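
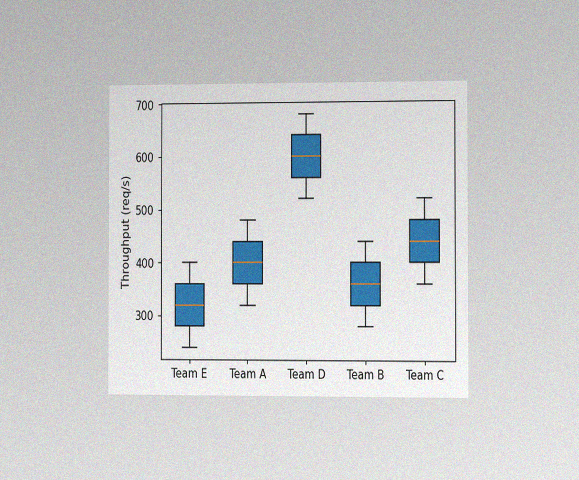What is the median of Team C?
The chart is viewed slightly from the right, with some photo noise. The median line in the Team C box sits at 440req/s.

440req/s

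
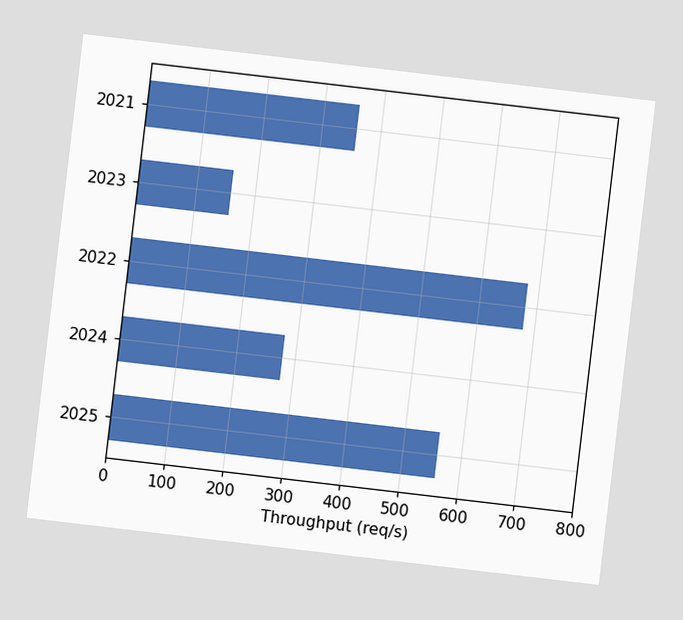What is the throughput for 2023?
160req/s

The chart is tilted about 7° clockwise. Reading along the chart's x-axis, the 2023 bar reaches 160req/s.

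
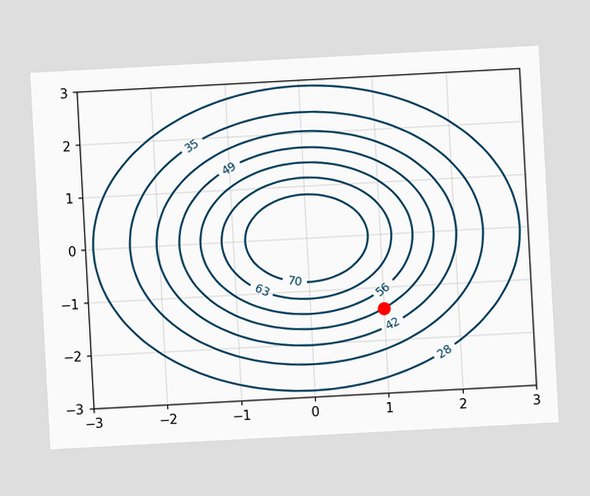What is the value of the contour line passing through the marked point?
The chart is tilted about 3° counter-clockwise. The marked point sits on the contour labelled 49.

49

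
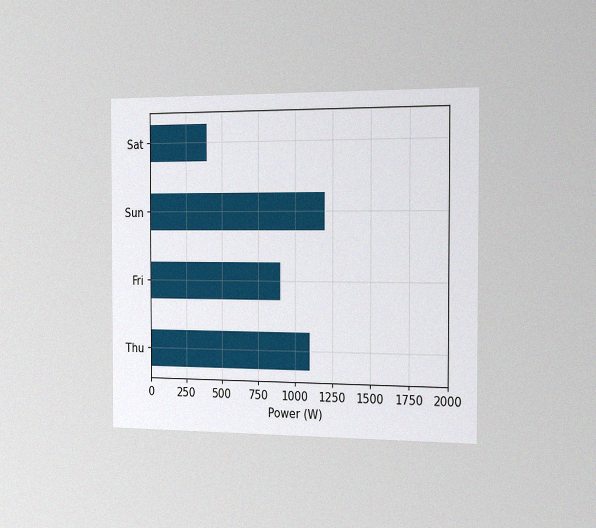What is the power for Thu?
The chart is viewed slightly from the right, with some photo noise. Reading along the chart's x-axis, the Thu bar reaches 1100W.

1100W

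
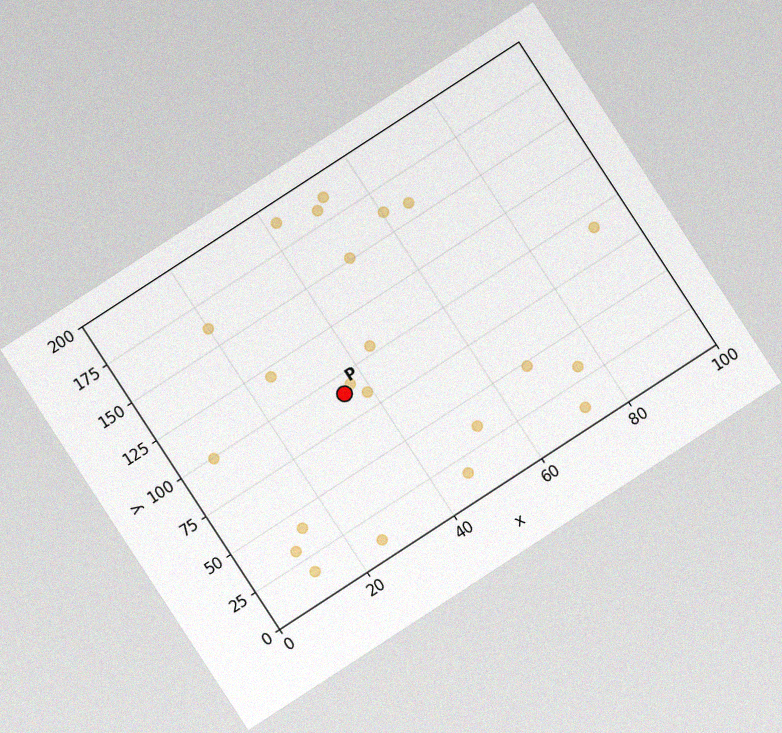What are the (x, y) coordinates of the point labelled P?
(35, 90)

The chart is tilted about 33° counter-clockwise, with some photo noise. Following the gridlines from P to each axis, P sits at (35, 90).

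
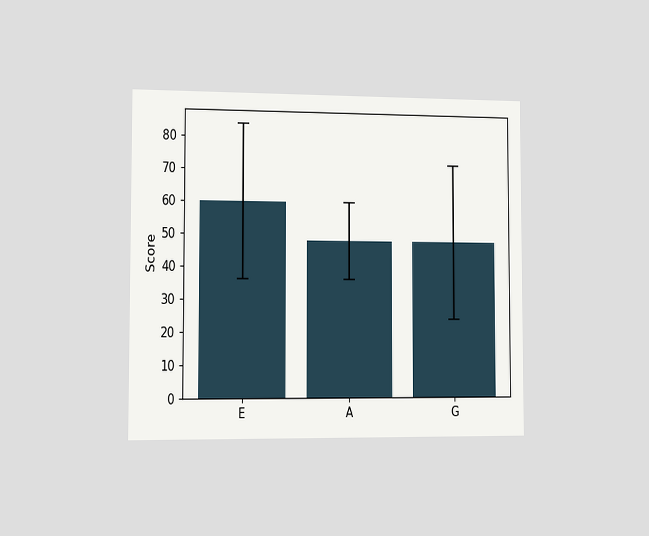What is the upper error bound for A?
The chart is viewed slightly from the left. The A bar's upper whisker reaches 60.

60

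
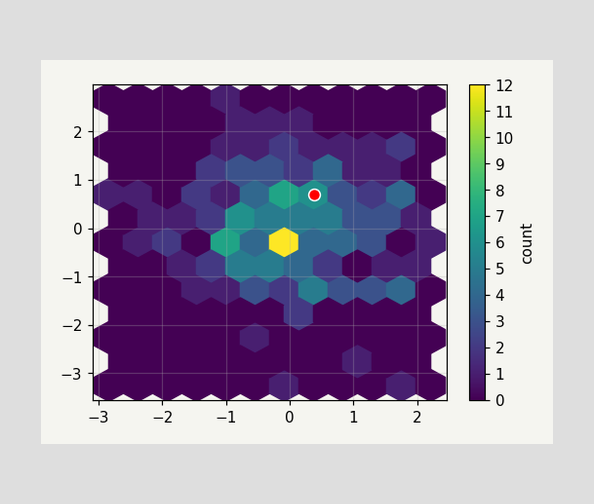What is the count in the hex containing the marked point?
The marked hex reads 6 on the colorbar.

6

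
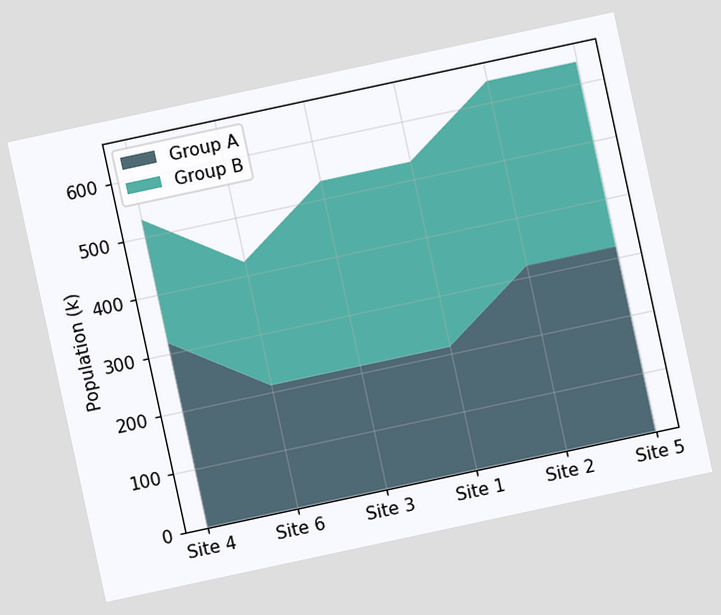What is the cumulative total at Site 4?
530k

The chart is tilted about 12° counter-clockwise. The stacked total at Site 4 reaches 530k.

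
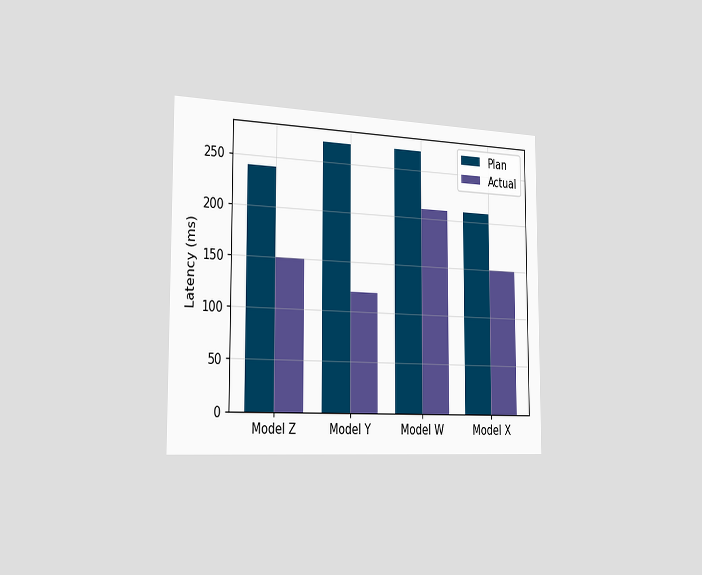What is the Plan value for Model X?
The chart is viewed slightly from the left. The Plan bar at Model X reaches 210ms on the y-axis.

210ms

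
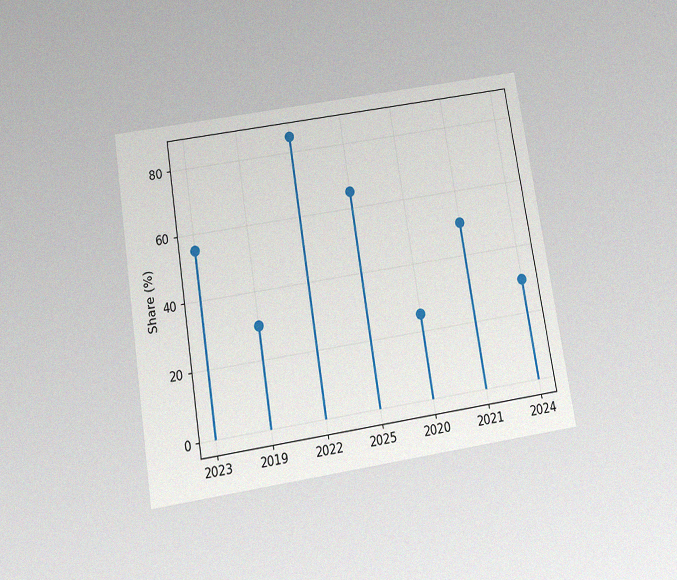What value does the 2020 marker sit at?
25%

The chart is tilted about 9° counter-clockwise and viewed slightly from below, with some photo noise. The 2020 marker sits at 25%.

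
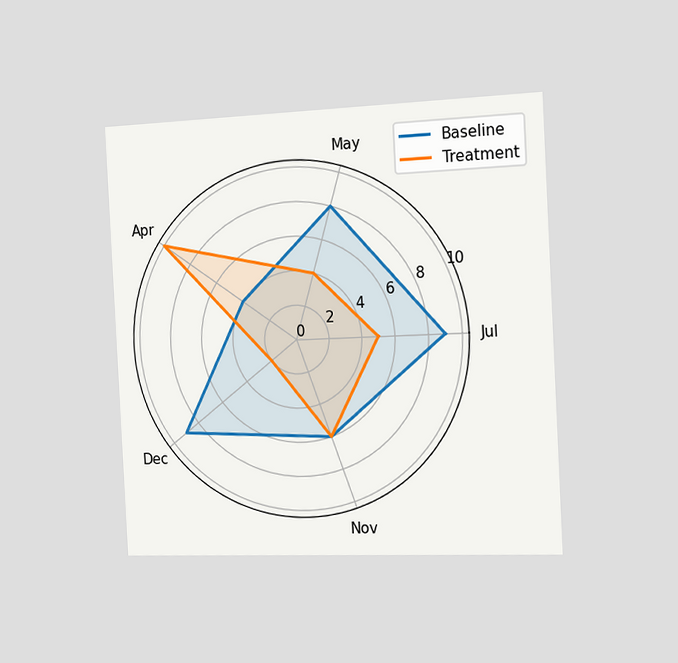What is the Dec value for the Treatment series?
The chart is tilted about 3° counter-clockwise and viewed slightly from the right. On the Dec axis, Treatment reaches 2.

2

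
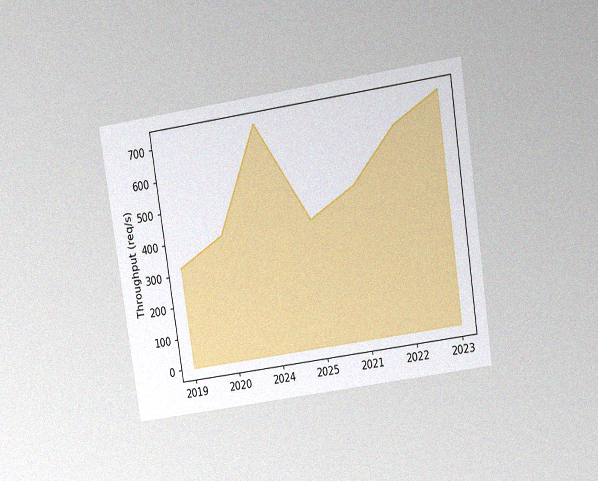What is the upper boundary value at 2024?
720req/s

The chart is tilted about 9° counter-clockwise and viewed at a slight angle, with some photo noise. At 2024 the upper boundary is at 720req/s.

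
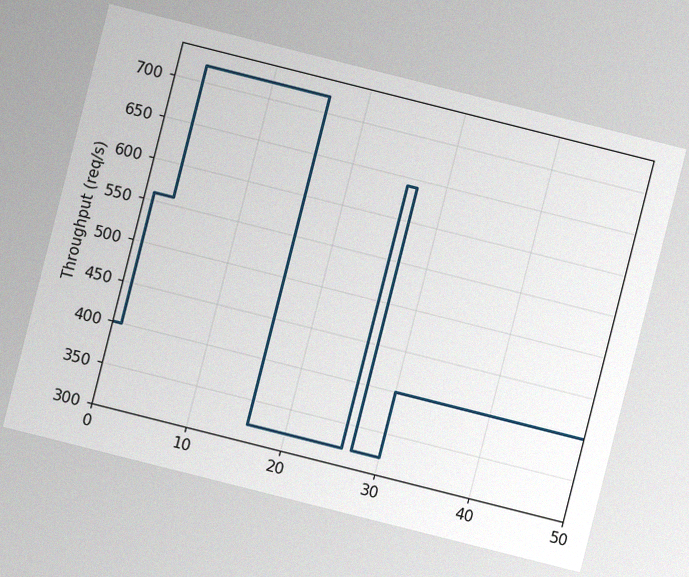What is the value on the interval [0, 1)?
400req/s

The chart is tilted about 14° clockwise, with some photo noise. On [0, 1) the step sits at 400req/s.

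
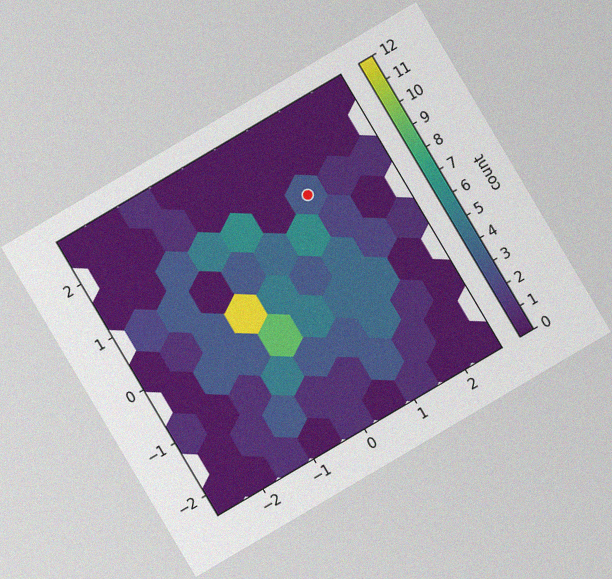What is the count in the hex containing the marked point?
The chart is tilted about 31° counter-clockwise, with some photo noise. The marked hex reads 3 on the colorbar.

3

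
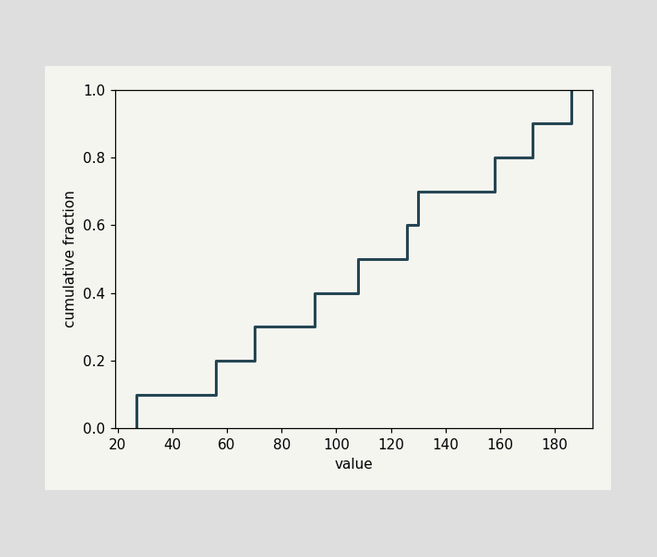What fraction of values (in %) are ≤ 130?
At x=130 the ECDF step is at 70%.

70%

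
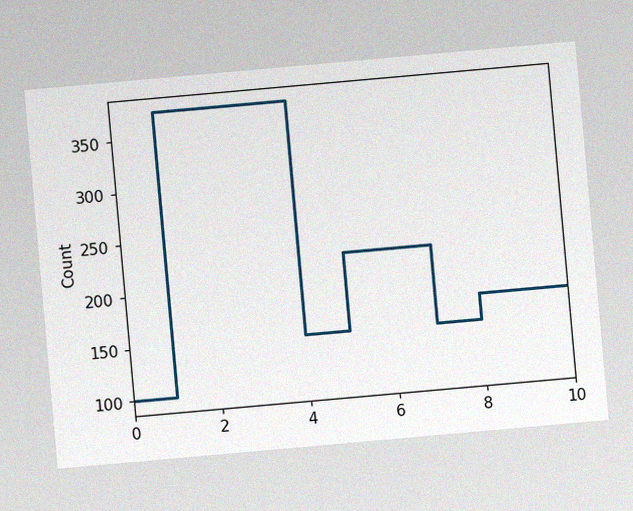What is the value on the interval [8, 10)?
175

The chart is tilted about 5° counter-clockwise, with some photo noise. On [8, 10) the step sits at 175.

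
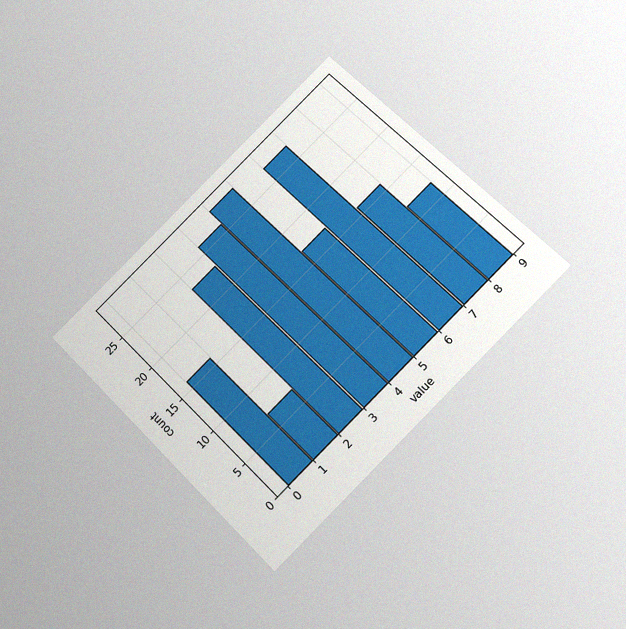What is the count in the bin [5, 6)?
The chart is tilted about 45° counter-clockwise and viewed at a slight angle, with some photo noise. The [5, 6) bin has height 17.

17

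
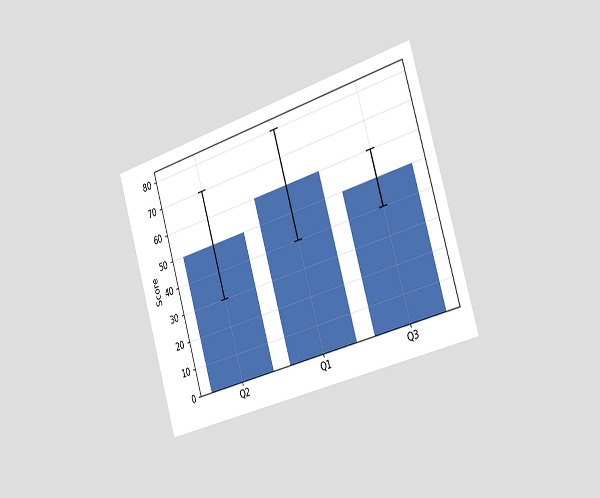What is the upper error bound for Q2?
70

The chart is tilted about 17° counter-clockwise and viewed slightly from the right. The Q2 bar's upper whisker reaches 70.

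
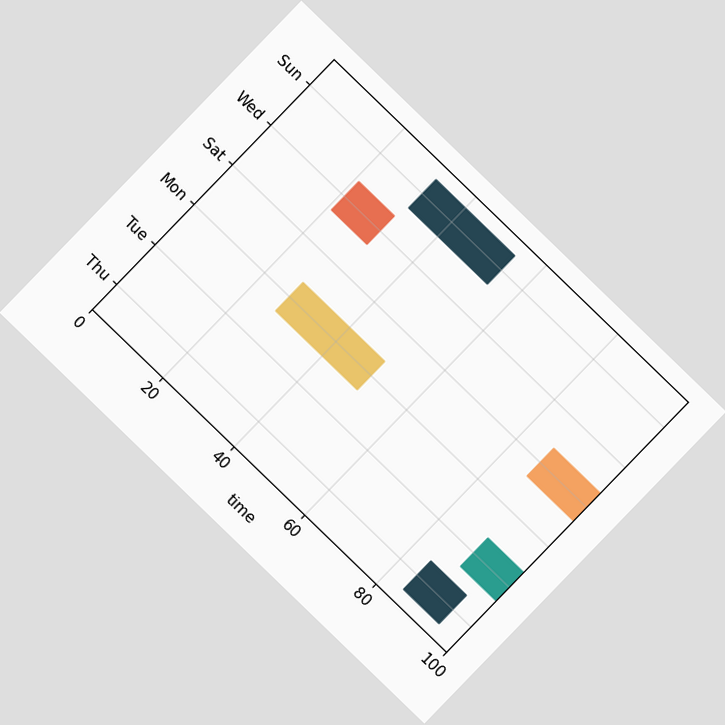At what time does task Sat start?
87

The chart is tilted about 44° clockwise. The Sat bar begins at t=87.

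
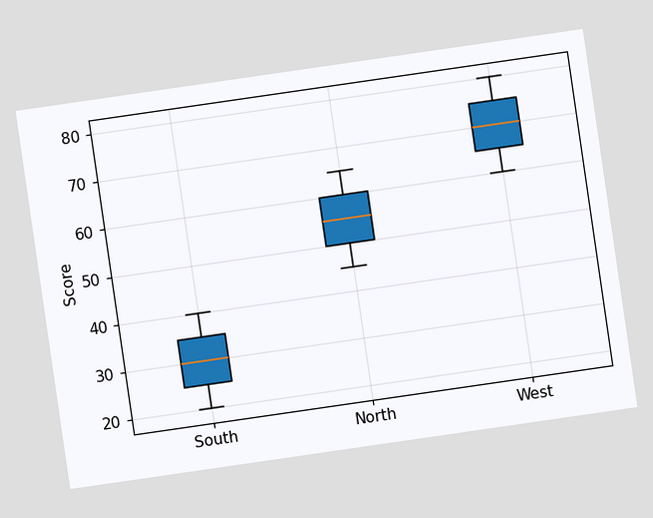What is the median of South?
The chart is tilted about 8° counter-clockwise. The median line in the South box sits at 30.

30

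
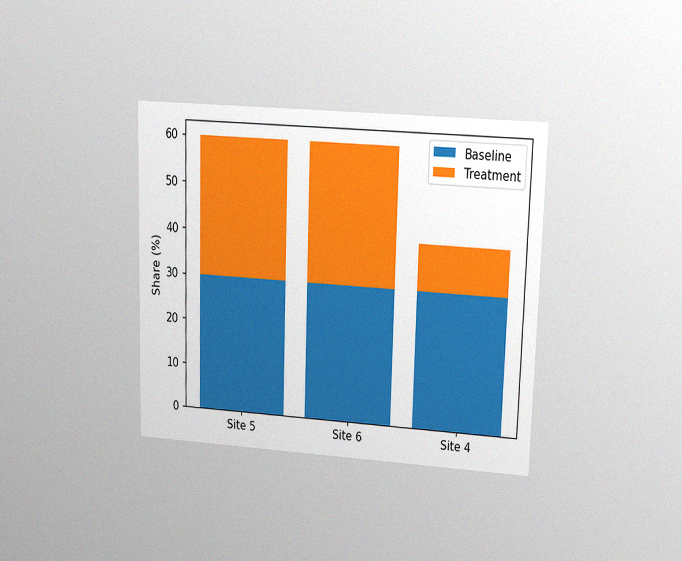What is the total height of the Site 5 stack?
The chart is viewed at a slight angle, with some photo noise. The Site 5 stack's top reaches 60% on the y-axis.

60%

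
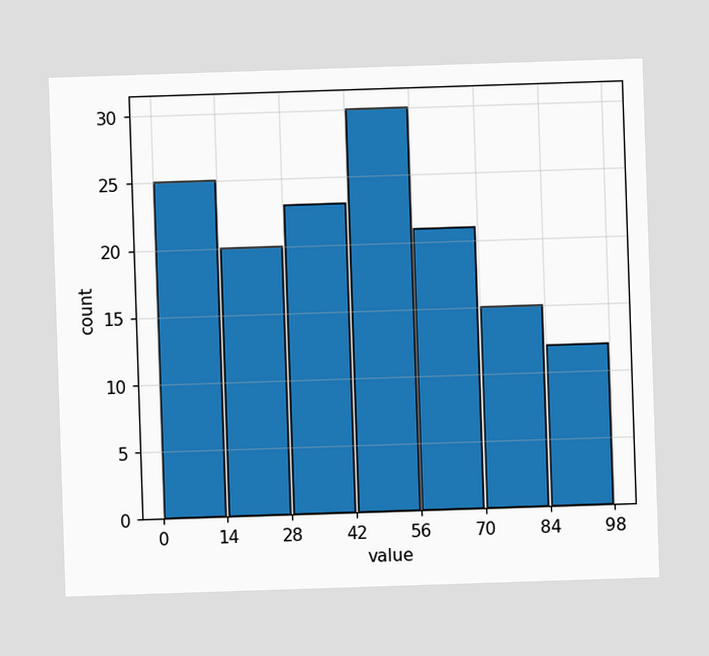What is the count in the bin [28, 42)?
23

The [28, 42) bin has height 23.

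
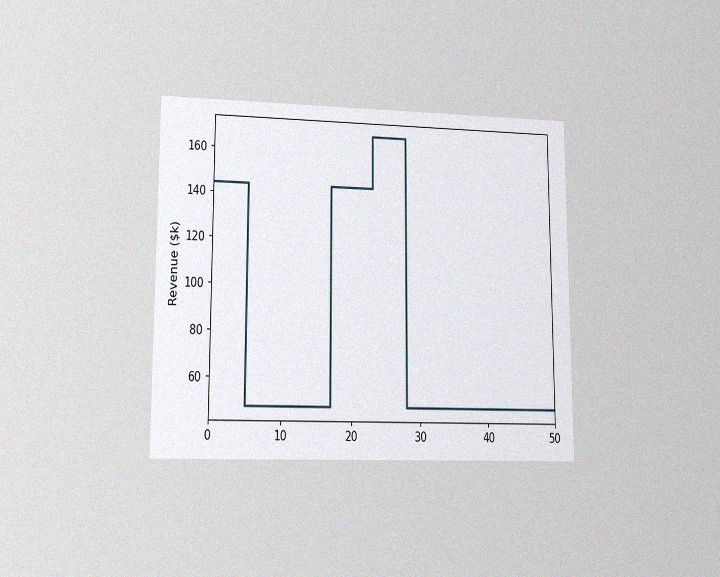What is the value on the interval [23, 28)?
The chart is viewed at a slight angle, with some photo noise. On [23, 28) the step sits at $168k.

$168k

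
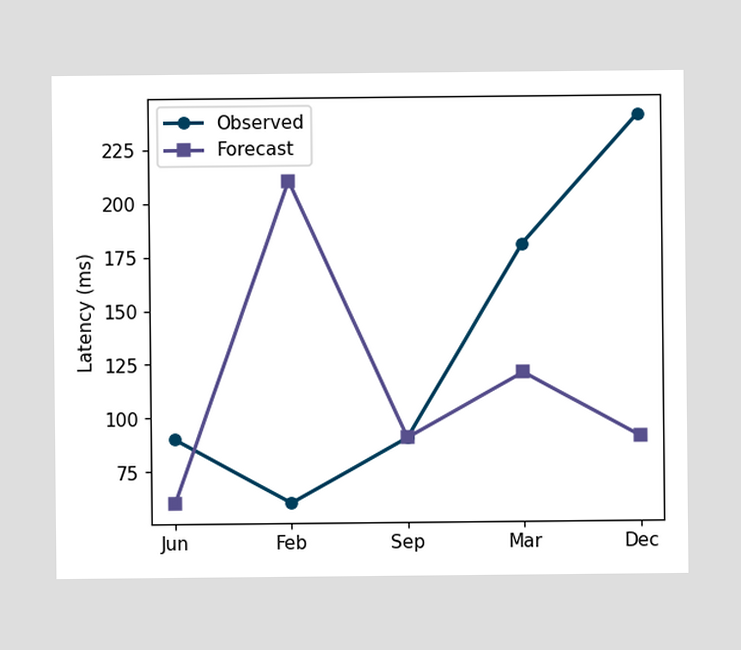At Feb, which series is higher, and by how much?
Forecast, by 150ms

At Feb, Forecast sits above the other line by 150ms.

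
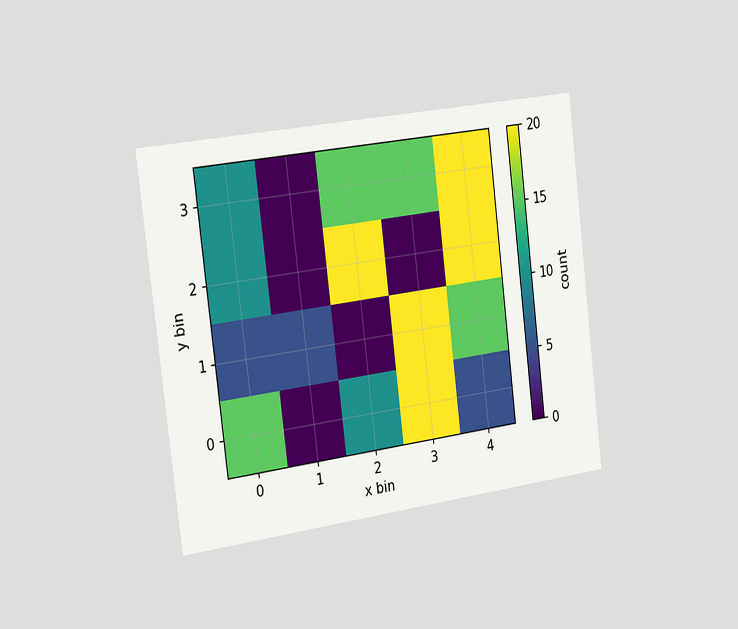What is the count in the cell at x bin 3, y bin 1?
The chart is tilted about 7° counter-clockwise and viewed slightly from the left. Matching the cell (3, 1) against the colorbar gives 20.

20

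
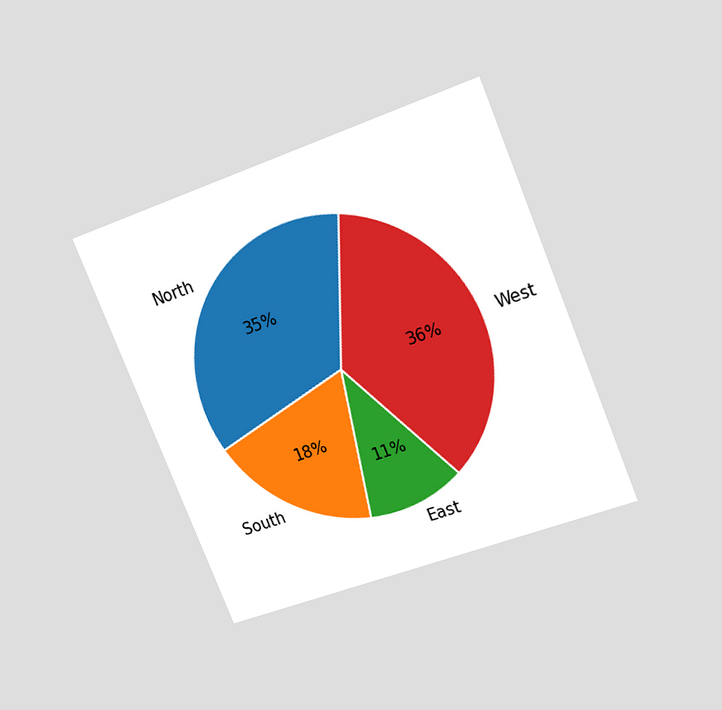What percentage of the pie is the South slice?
18%

The chart is tilted about 22° counter-clockwise and viewed at a slight angle. The South slice takes up 18% of the pie.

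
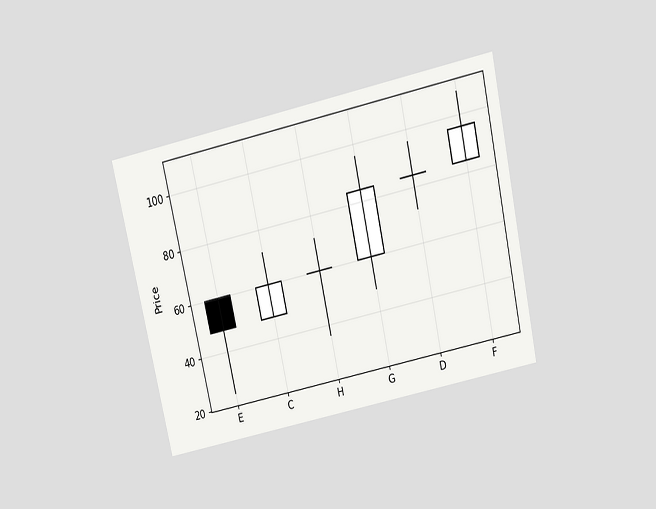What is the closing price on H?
The chart is tilted about 12° counter-clockwise and viewed slightly from above. The H candle closes at 60.

60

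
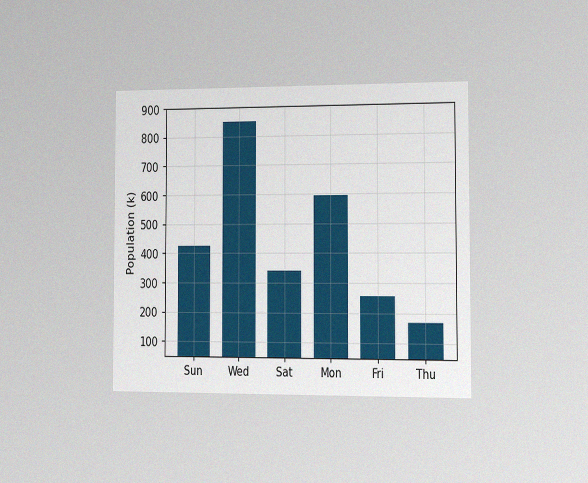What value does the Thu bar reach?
The chart is viewed slightly from the right, with some photo noise. Reading along the chart's y-axis, the Thu bar reaches 170k.

170k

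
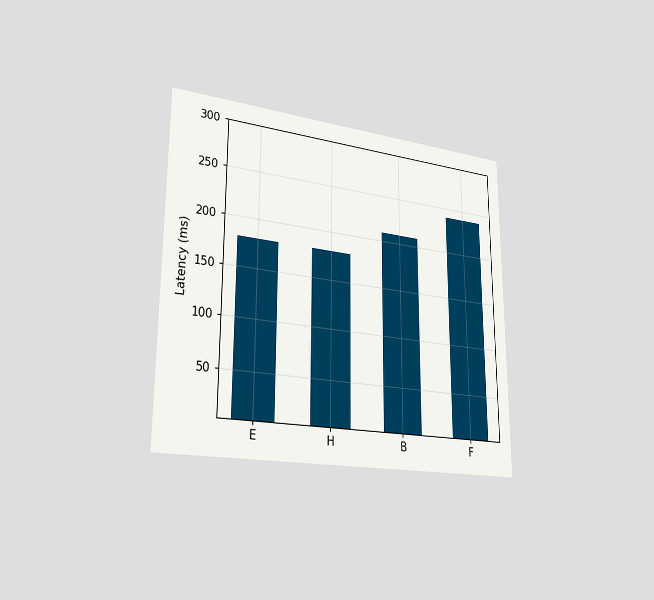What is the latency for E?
180ms

The chart is viewed slightly from the left. Reading along the chart's y-axis, the E bar reaches 180ms.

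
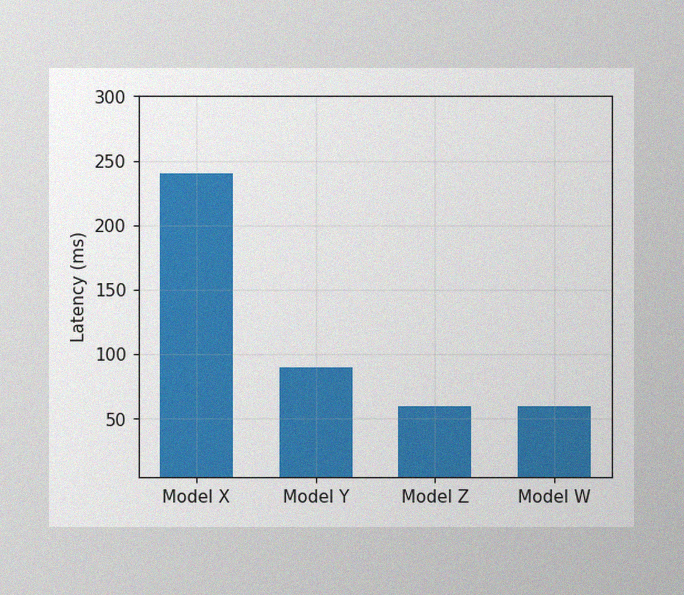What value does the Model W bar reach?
The image has some photo noise and uneven lighting. Reading along the chart's y-axis, the Model W bar reaches 60ms.

60ms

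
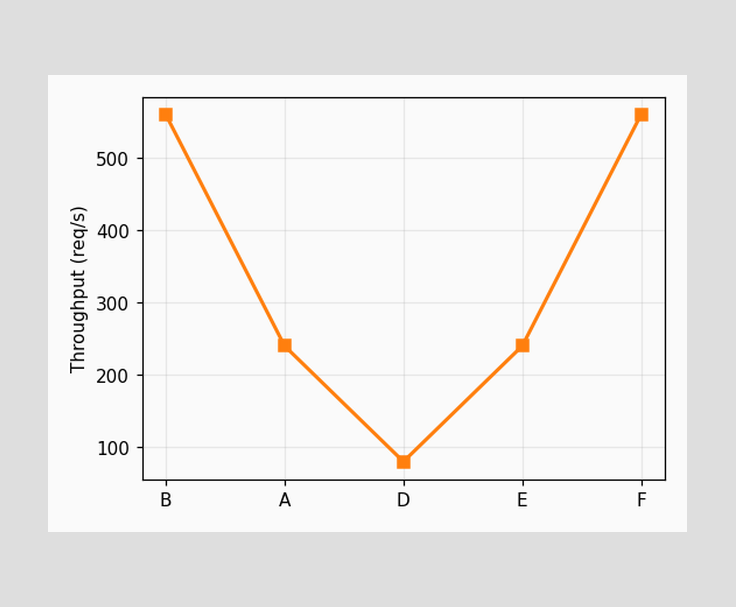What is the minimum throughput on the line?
80req/s

The lowest point is at D, and reading across to the y-axis gives 80req/s.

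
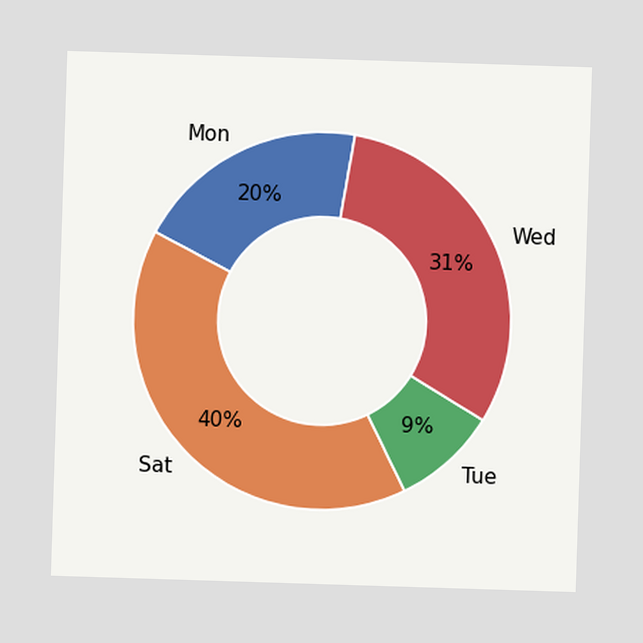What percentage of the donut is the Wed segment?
31%

The Wed segment takes up 31% of the ring.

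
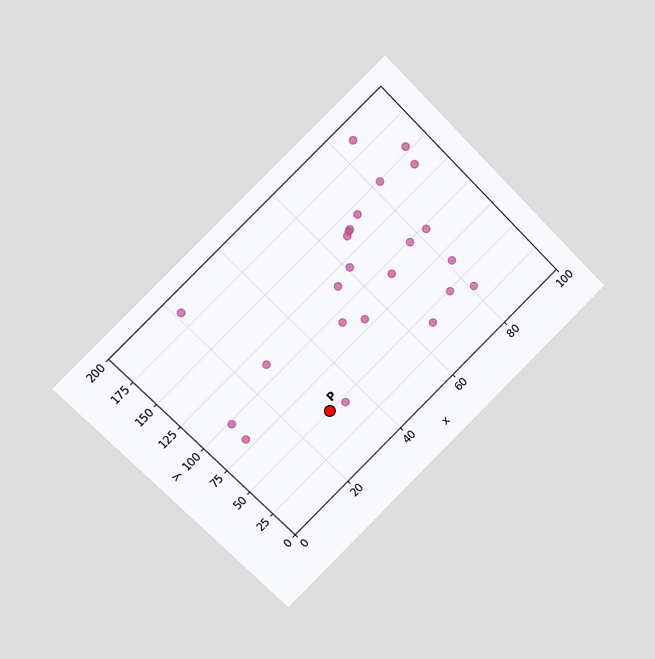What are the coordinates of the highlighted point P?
(30, 50)

The chart is tilted about 45° counter-clockwise and viewed at a slight angle. Following the gridlines from P to each axis, P sits at (30, 50).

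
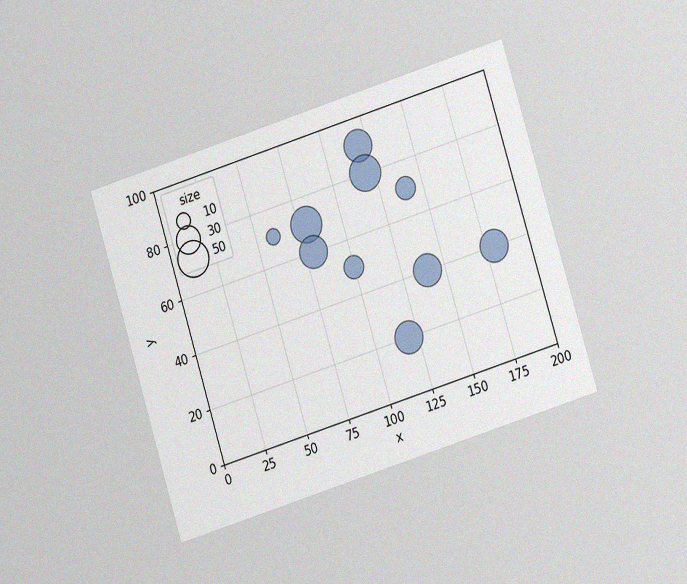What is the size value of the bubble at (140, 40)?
40

The chart is tilted about 17° counter-clockwise and viewed at a slight angle, with some photo noise. Matching the bubble at (140, 40) against the size legend gives 40.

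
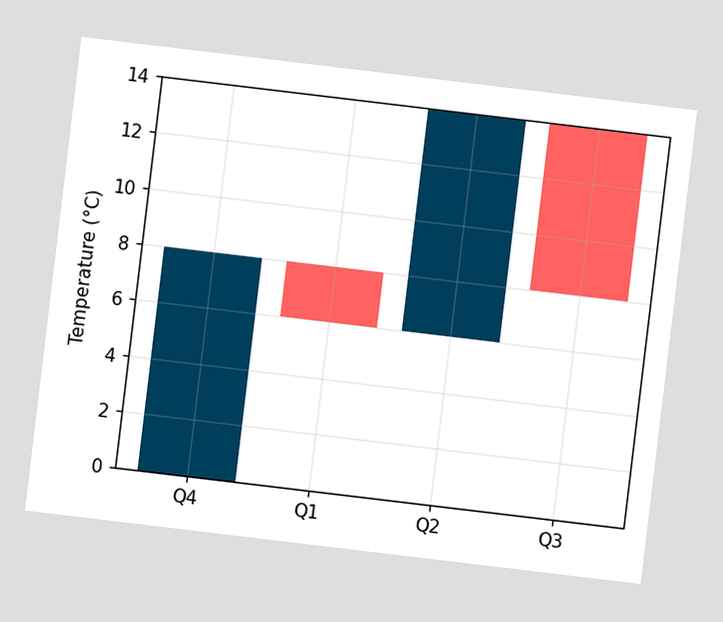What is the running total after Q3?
8°C

The chart is tilted about 7° clockwise. After Q3 the running total reaches 8°C.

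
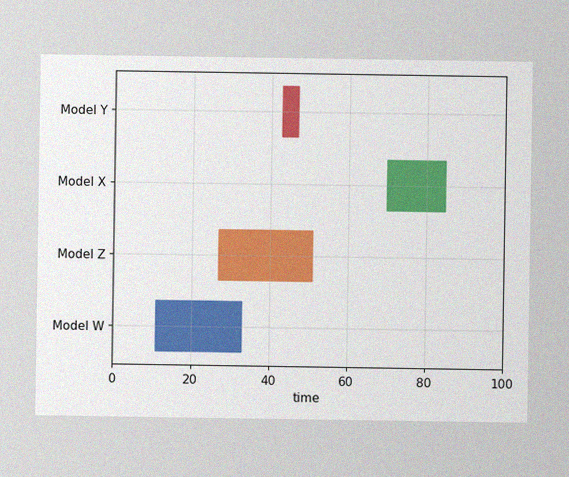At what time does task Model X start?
70

The image has some photo noise and uneven lighting. The Model X bar begins at t=70.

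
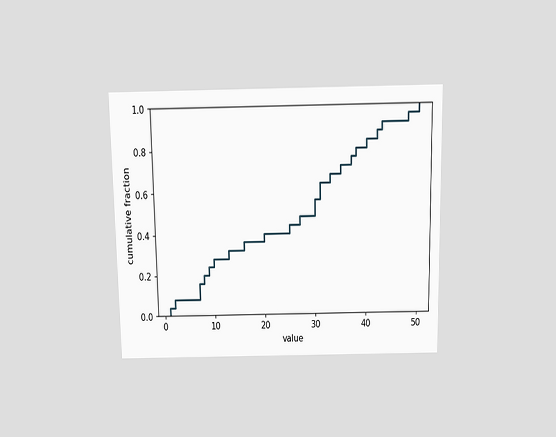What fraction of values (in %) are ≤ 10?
28%

The chart is viewed slightly from above. At x=10 the ECDF step is at 28%.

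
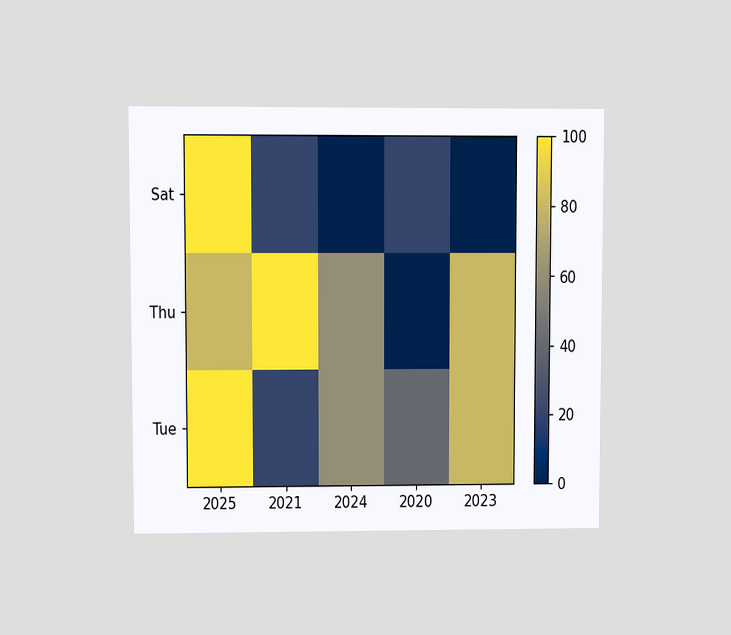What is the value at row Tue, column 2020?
40

The chart is viewed at a slight angle. Matching cell (Tue, 2020) against the colorbar gives 40.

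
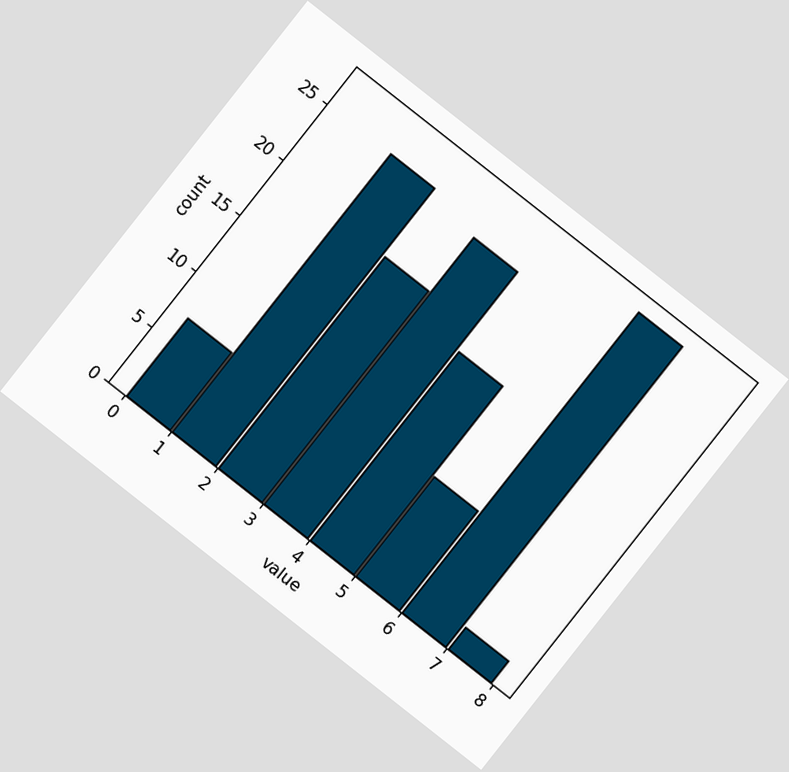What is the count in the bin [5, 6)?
The chart is tilted about 38° clockwise. The [5, 6) bin has height 9.

9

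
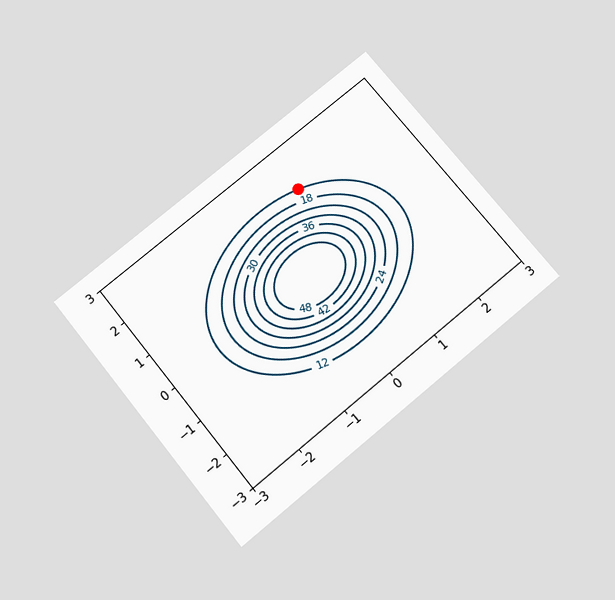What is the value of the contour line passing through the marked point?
12

The chart is tilted about 39° counter-clockwise and viewed slightly from below. The marked point sits on the contour labelled 12.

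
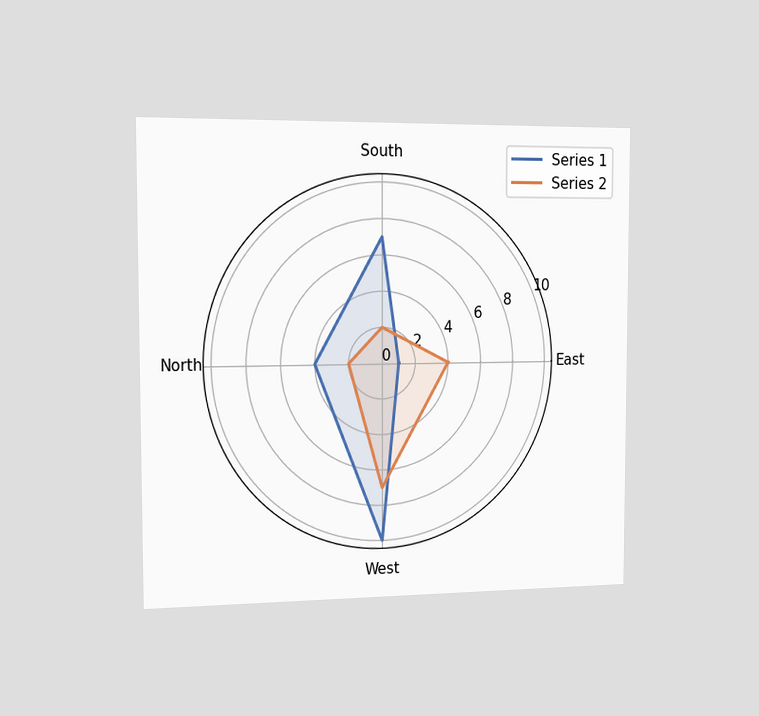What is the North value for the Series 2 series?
The chart is viewed slightly from the left. On the North axis, Series 2 reaches 2.

2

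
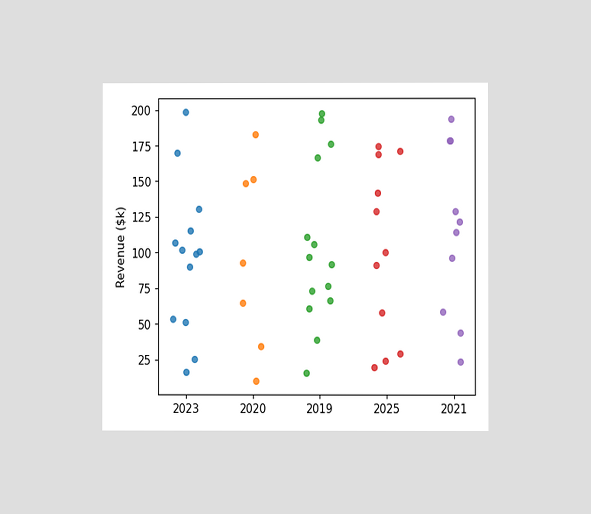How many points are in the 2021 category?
The chart is viewed at a slight angle. Counting the markers in the 2021 column gives 10.

10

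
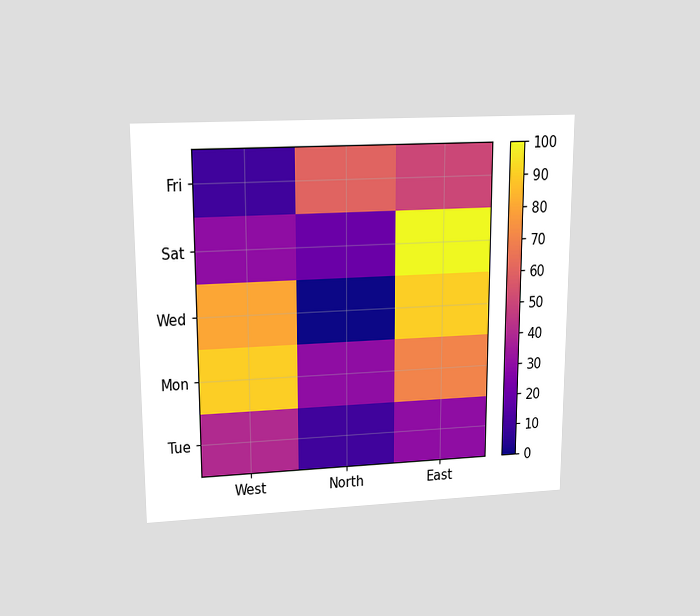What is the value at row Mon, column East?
The chart is viewed slightly from above. Matching cell (Mon, East) against the colorbar gives 70.

70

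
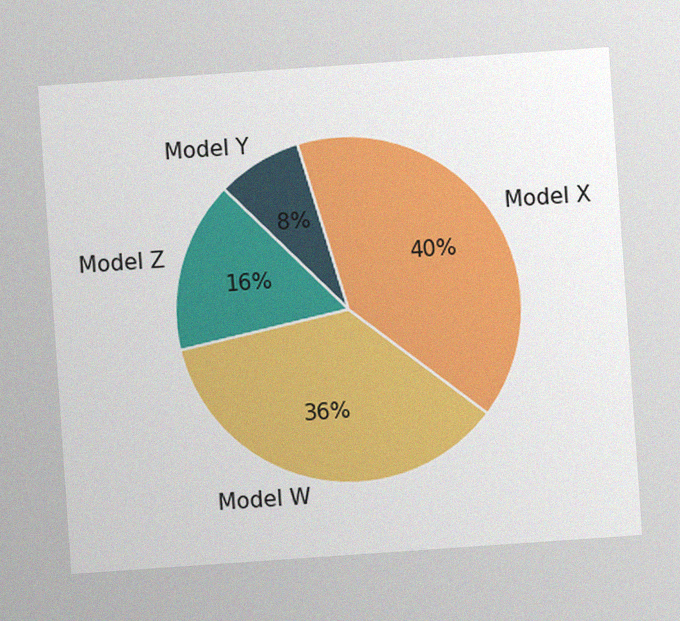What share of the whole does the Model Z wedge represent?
16%

The chart is tilted about 4° counter-clockwise, with some photo noise. The Model Z slice takes up 16% of the pie.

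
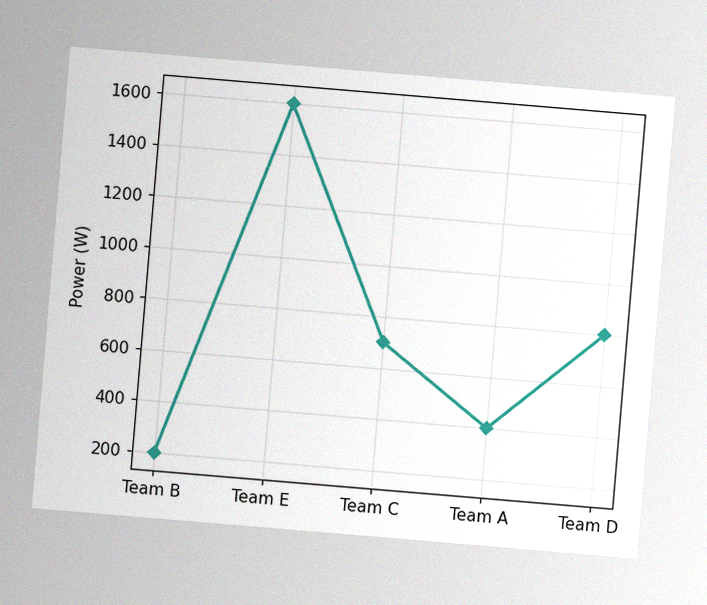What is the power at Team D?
The chart is tilted about 5° clockwise, with some photo noise. At Team D, the line is at 800W.

800W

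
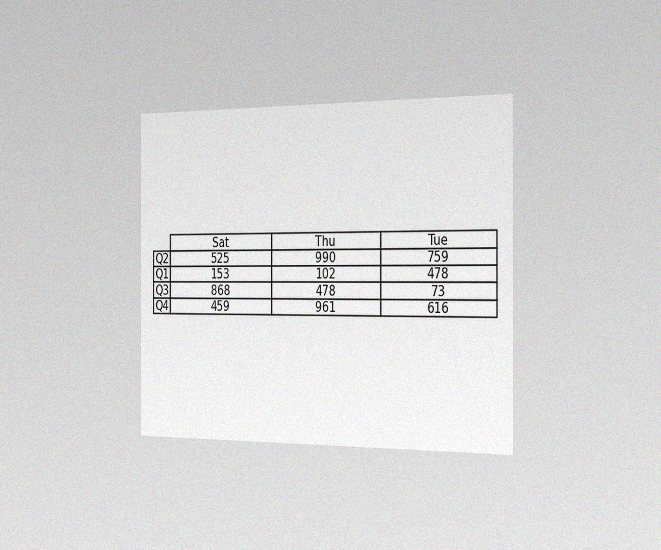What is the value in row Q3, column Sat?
868

The chart is viewed slightly from the right, with some photo noise. The (Q3, Sat) cell reads 868.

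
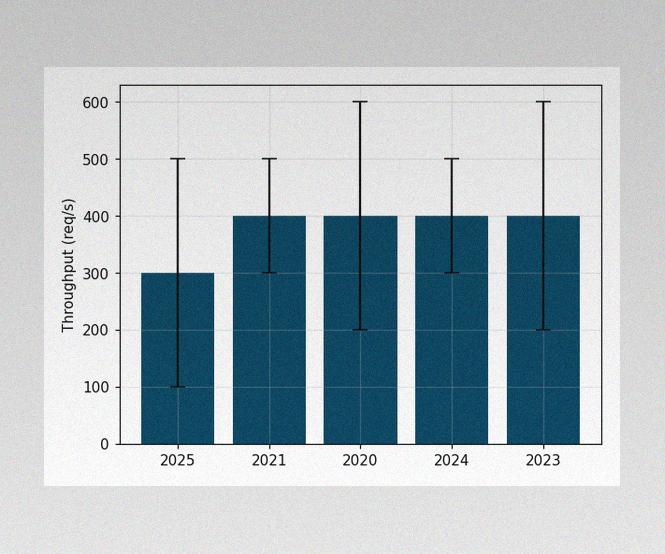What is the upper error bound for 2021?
500req/s

The image has some photo noise and uneven lighting. The 2021 bar's upper whisker reaches 500req/s.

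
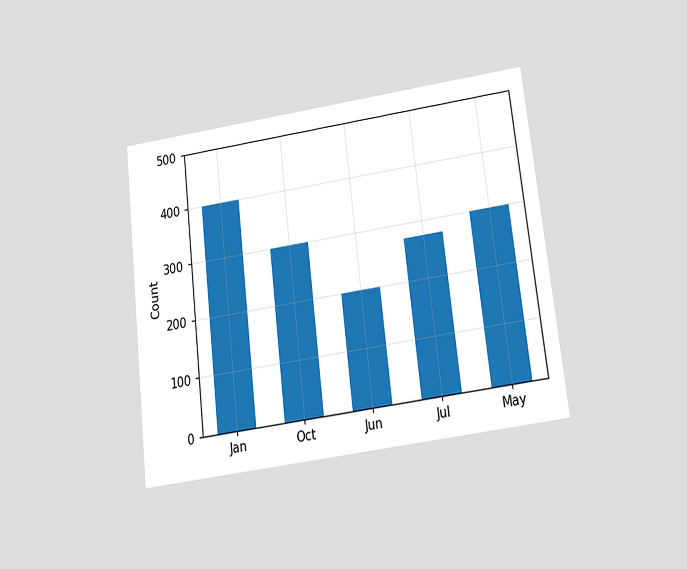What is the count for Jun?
The chart is tilted about 7° counter-clockwise and viewed slightly from below. Reading along the chart's y-axis, the Jun bar reaches 200.

200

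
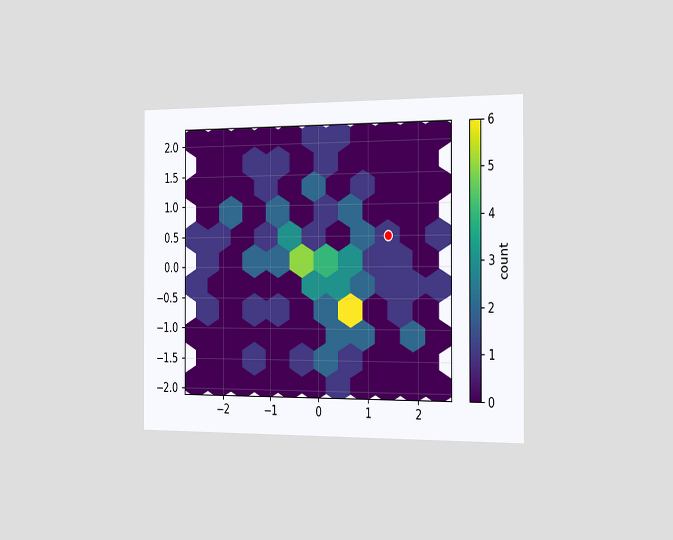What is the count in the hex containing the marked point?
The chart is viewed slightly from the right. The marked hex reads 1 on the colorbar.

1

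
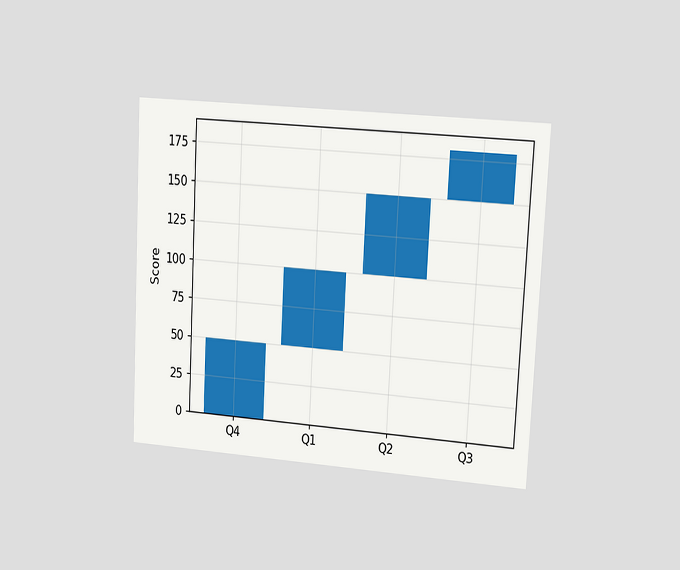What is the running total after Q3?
The chart is tilted about 3° clockwise and viewed slightly from the right. After Q3 the running total reaches 180.

180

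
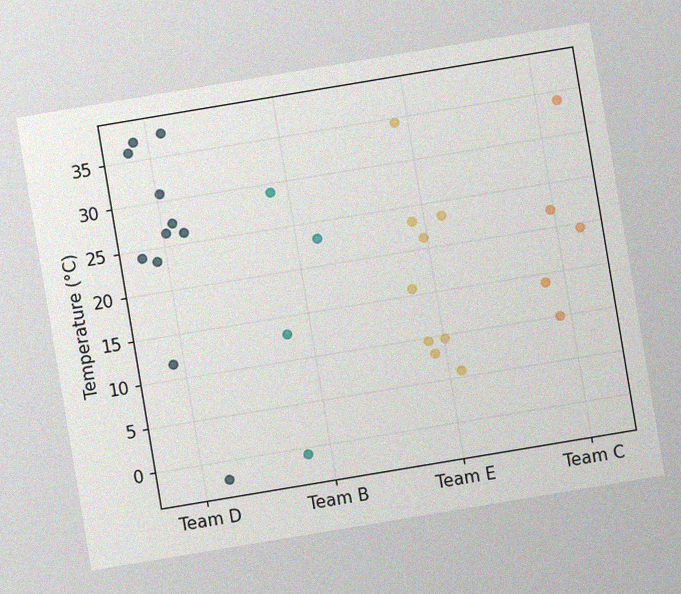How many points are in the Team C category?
The chart is tilted about 9° counter-clockwise, with some photo noise. Counting the markers in the Team C column gives 5.

5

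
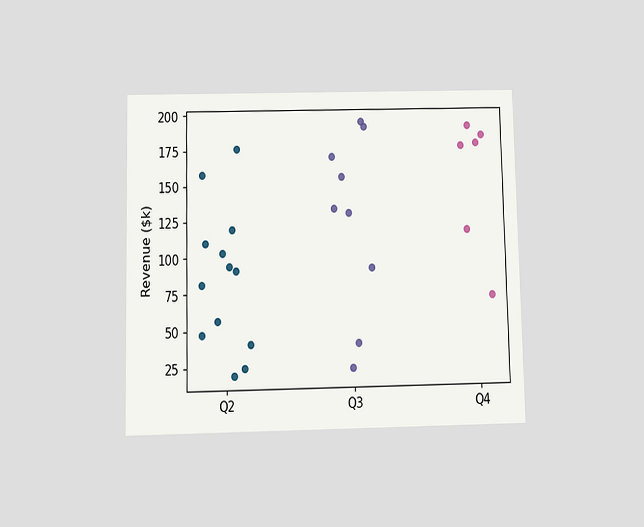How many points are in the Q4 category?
The chart is viewed at a slight angle. Counting the markers in the Q4 column gives 6.

6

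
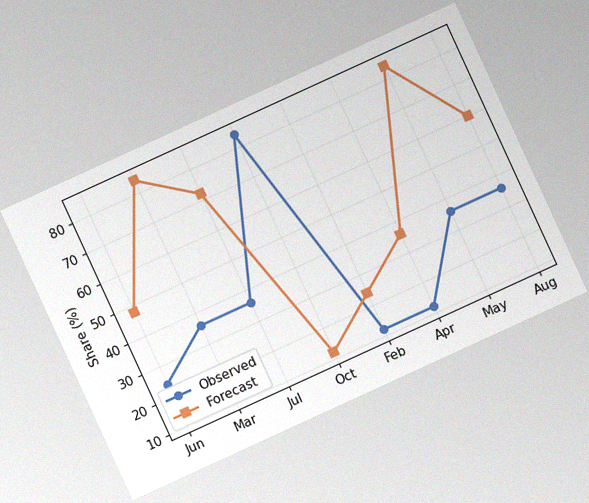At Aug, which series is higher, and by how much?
Forecast, by 24%

The chart is tilted about 25° counter-clockwise, with some photo noise. At Aug, Forecast sits above the other line by 24%.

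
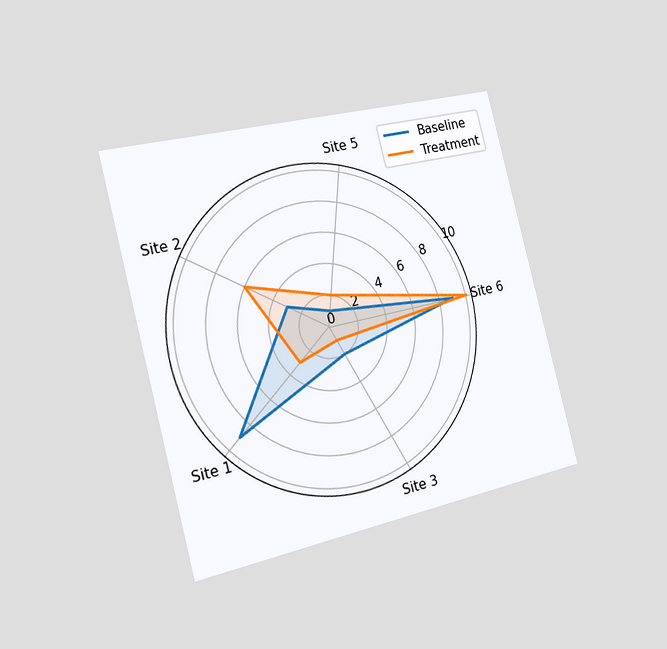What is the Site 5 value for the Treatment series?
The chart is tilted about 14° counter-clockwise and viewed slightly from the left. On the Site 5 axis, Treatment reaches 2.

2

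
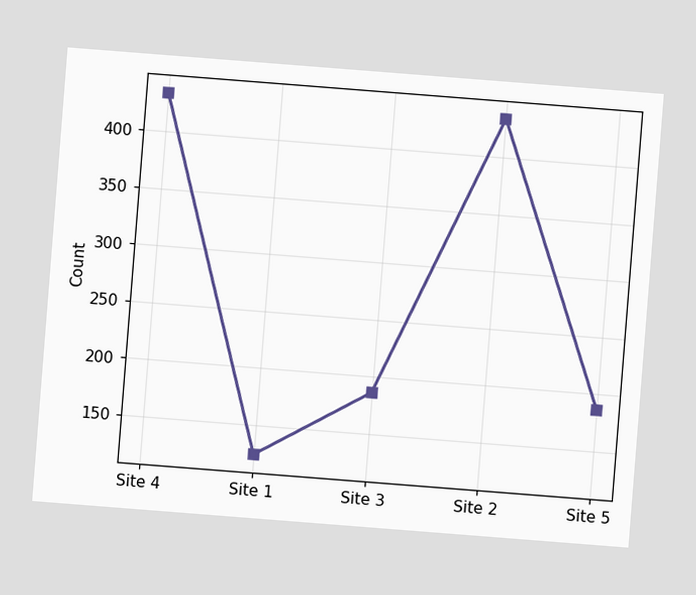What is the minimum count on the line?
124

The chart is tilted about 4° clockwise. The lowest point is at Site 1, and reading across to the y-axis gives 124.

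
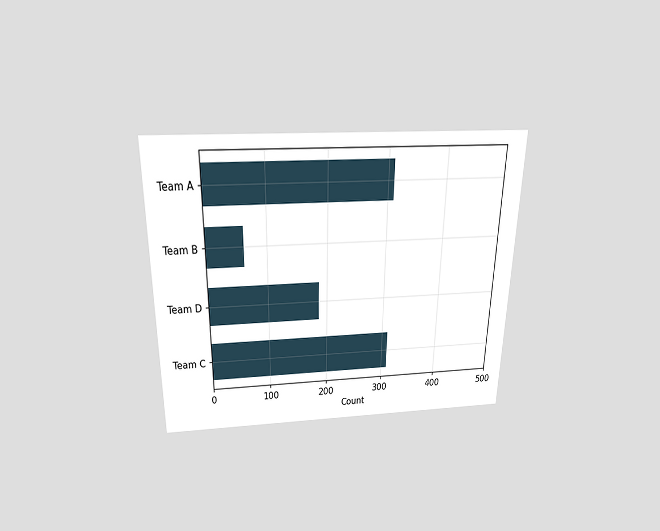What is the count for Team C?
The chart is viewed slightly from above. Reading along the chart's x-axis, the Team C bar reaches 310.

310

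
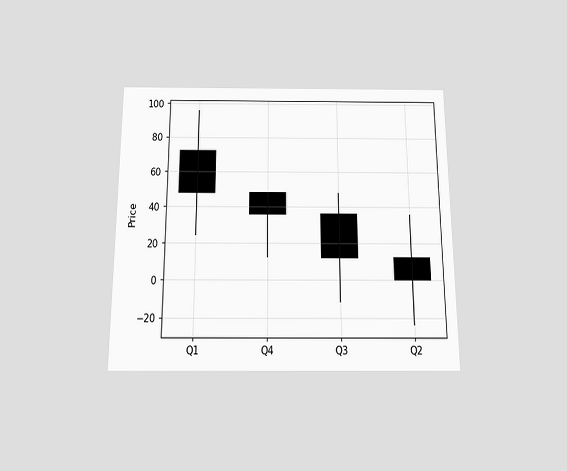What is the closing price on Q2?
The chart is viewed slightly from below. The Q2 candle closes at 0.

0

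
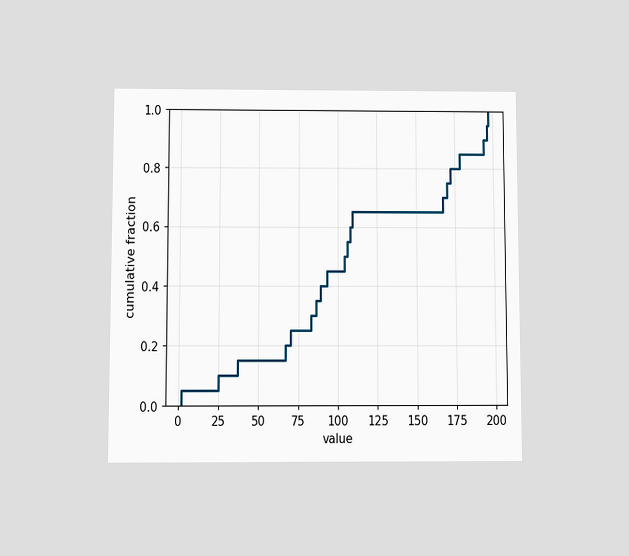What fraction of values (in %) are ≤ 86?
The chart is viewed at a slight angle. At x=86 the ECDF step is at 35%.

35%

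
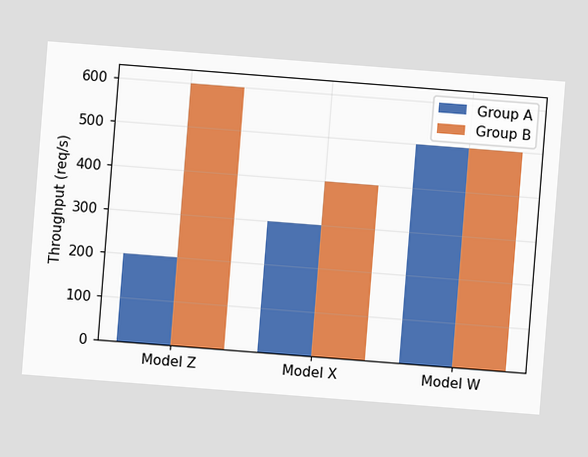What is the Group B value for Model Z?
600req/s

The chart is tilted about 4° clockwise. The Group B bar at Model Z reaches 600req/s on the y-axis.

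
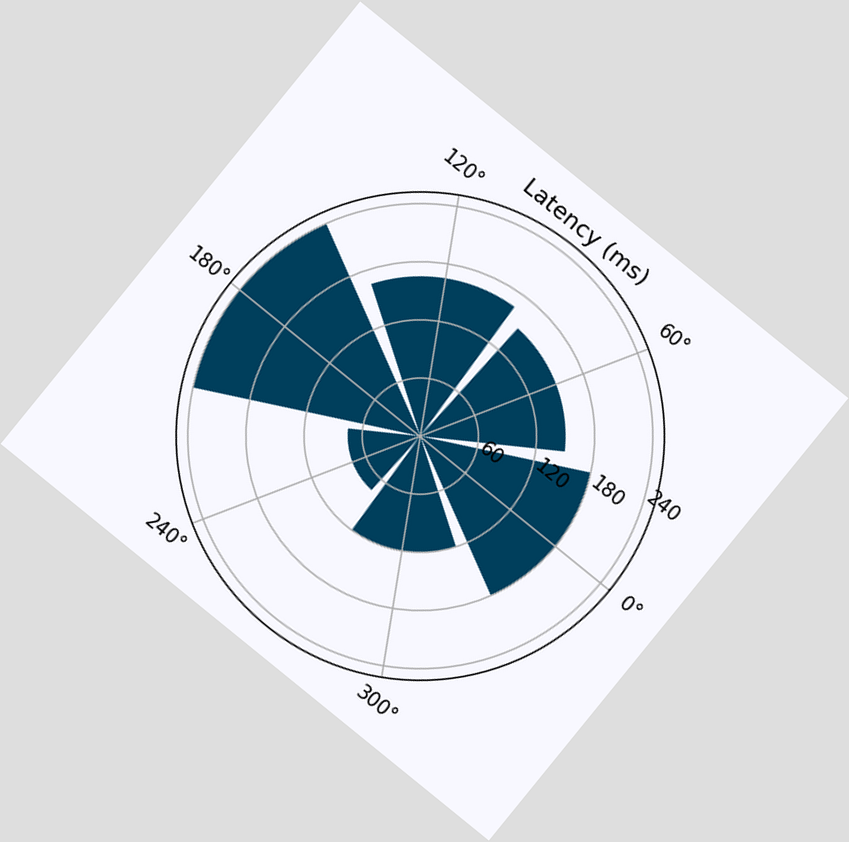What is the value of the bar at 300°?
The chart is tilted about 39° clockwise. The bar at 300° reaches 120ms on the radial axis.

120ms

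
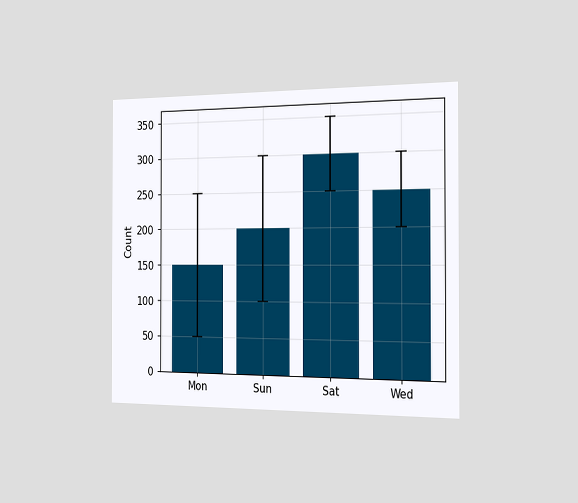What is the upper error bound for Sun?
300

The chart is viewed slightly from the right. The Sun bar's upper whisker reaches 300.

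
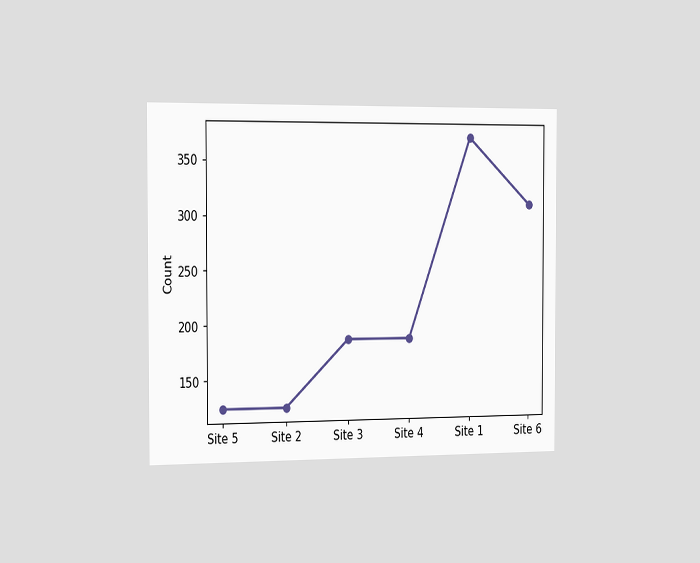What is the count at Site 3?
The chart is viewed slightly from the left. At Site 3, the line is at 186.

186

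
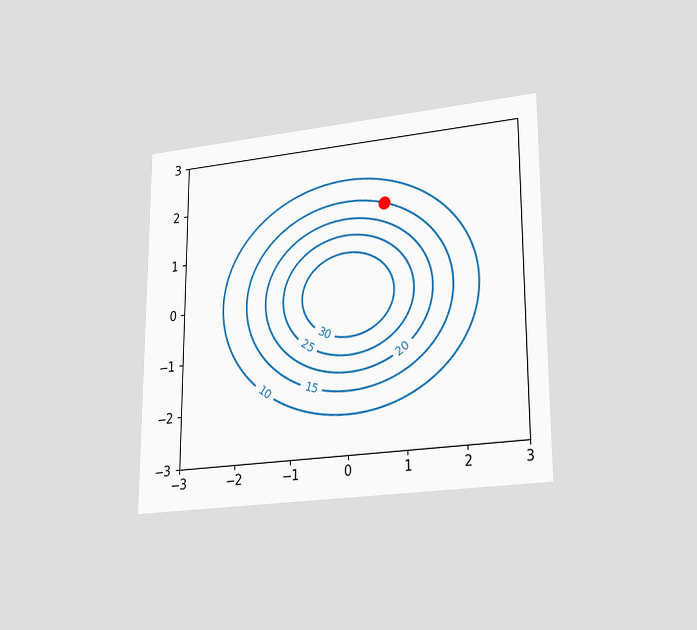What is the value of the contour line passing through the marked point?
The chart is viewed at a slight angle. The marked point sits on the contour labelled 15.

15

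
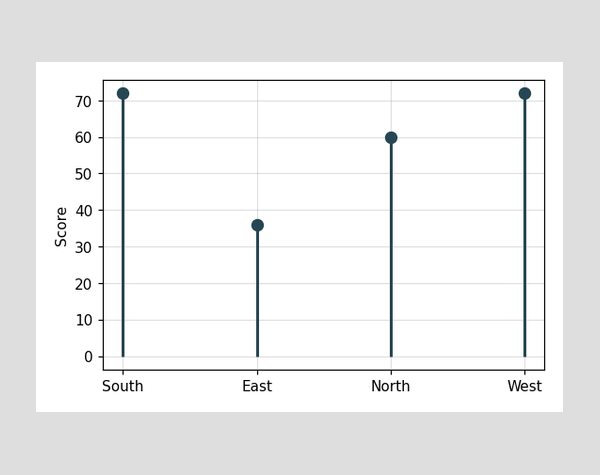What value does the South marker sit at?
The South marker sits at 72.

72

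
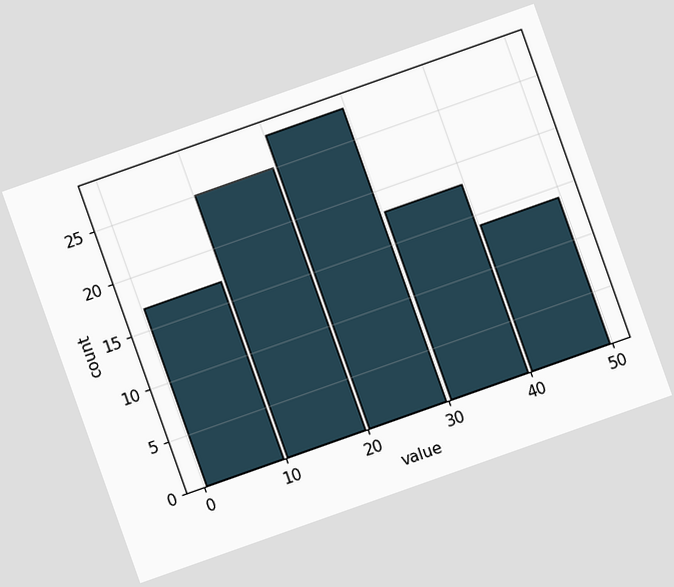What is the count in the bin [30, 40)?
The chart is tilted about 19° counter-clockwise. The [30, 40) bin has height 18.

18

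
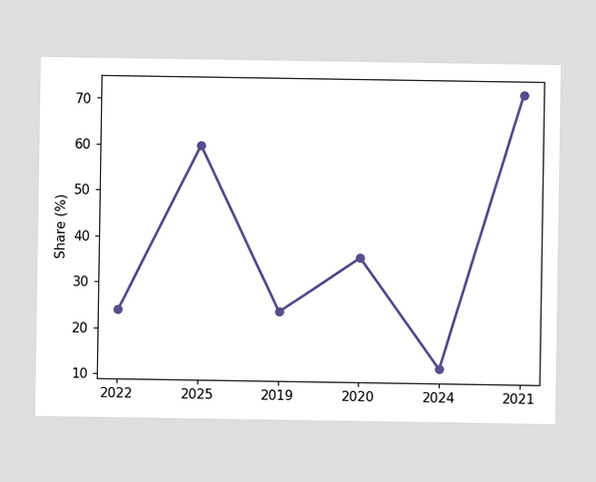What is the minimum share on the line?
The lowest point is at 2024, and reading across to the y-axis gives 12%.

12%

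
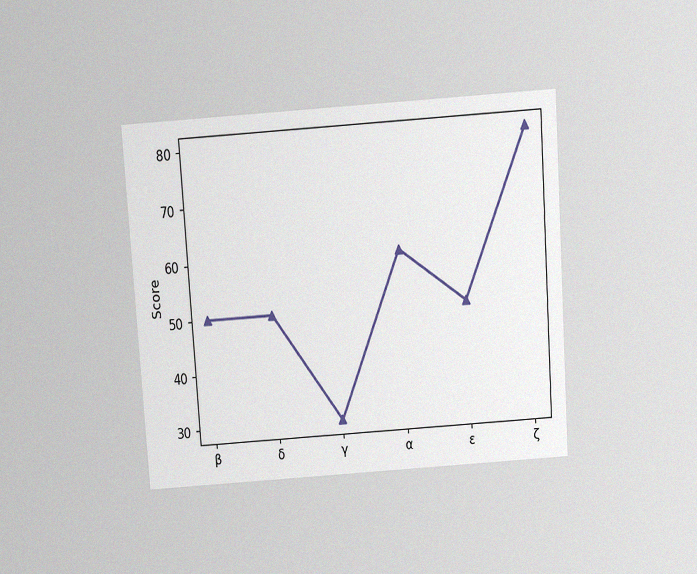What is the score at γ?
The chart is tilted about 4° counter-clockwise and viewed slightly from above, with some photo noise. At γ, the line is at 30.

30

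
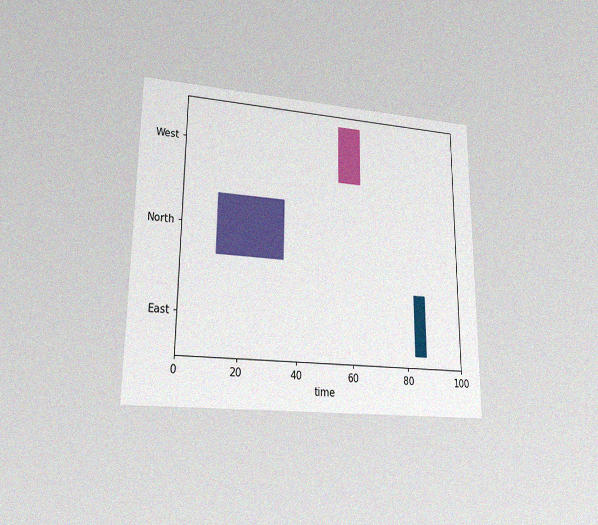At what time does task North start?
12

The chart is viewed at a slight angle, with some photo noise. The North bar begins at t=12.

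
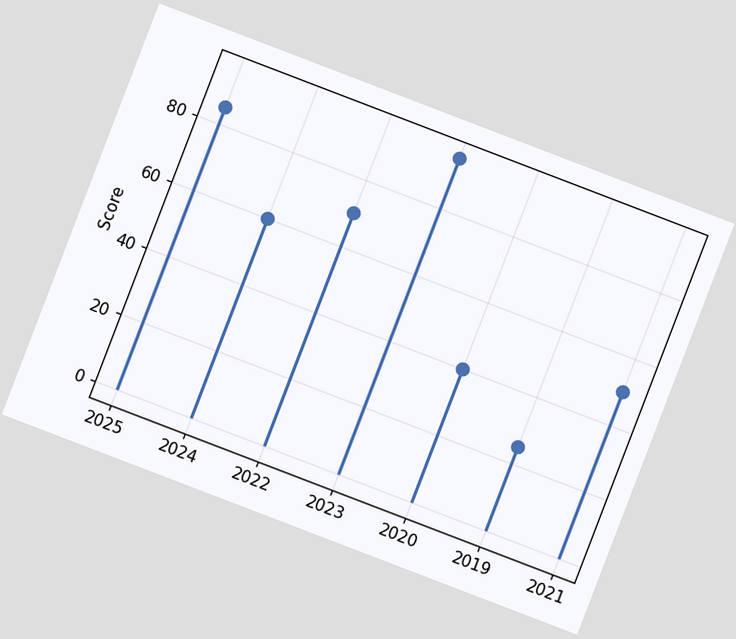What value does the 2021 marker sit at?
The chart is tilted about 21° clockwise. The 2021 marker sits at 50.

50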